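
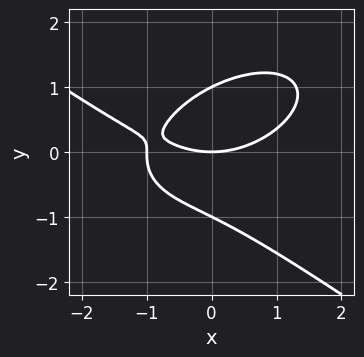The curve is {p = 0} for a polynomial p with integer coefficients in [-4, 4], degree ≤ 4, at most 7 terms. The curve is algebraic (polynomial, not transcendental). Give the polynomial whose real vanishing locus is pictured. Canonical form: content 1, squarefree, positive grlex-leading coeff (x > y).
The degree is 3 — a generic line meets the curve in up to 3 points.
From the axis intercepts and sections: the x-axis gridline crossings are at x ∈ {-1, 0}; the y-axis gridline crossings are at y ∈ {-1, 0, 1}.
Putting this together gives p.

x^3 + 3*y^3 + x^2 - 3*x*y - 3*y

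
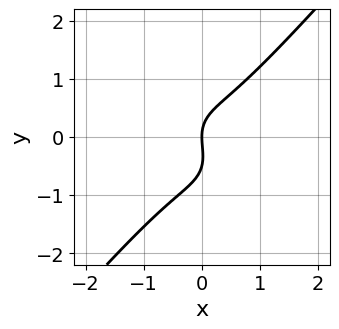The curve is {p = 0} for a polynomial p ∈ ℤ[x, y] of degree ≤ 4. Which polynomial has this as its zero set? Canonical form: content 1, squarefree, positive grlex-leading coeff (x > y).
First, the degree is 3 — the shape is more complex than any degree-2 curve.
Next, reading off the gridlines: one y-axis crossing is at y = 0; it meets the x-axis at x = 0 (among the integer gridlines).
Finally, matching integer coefficients to the picture gives p.

3*x^3 - 2*y^3 - y^2 + 2*x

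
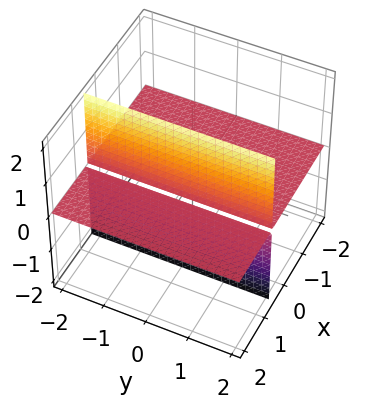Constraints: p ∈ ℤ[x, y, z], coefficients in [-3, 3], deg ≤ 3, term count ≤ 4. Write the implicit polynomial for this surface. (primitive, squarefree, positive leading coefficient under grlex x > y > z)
2*x*z - z

I count 2 distinct pieces. Treating them together as one polynomial.
The degree is 2 — a generic line meets the surface in up to 2 points.
Against the integer gridlines: it crosses the z-axis at the gridline z = 0; every point of the y-axis in the box is on the surface; the visible x-axis segment lies entirely on the surface.
Matching integer coefficients to the picture gives p.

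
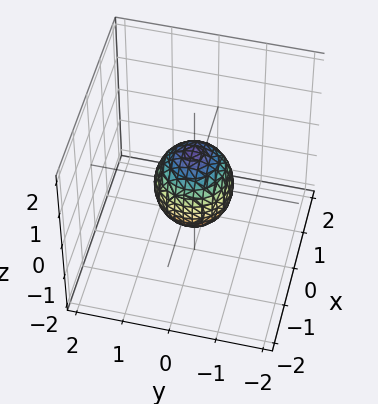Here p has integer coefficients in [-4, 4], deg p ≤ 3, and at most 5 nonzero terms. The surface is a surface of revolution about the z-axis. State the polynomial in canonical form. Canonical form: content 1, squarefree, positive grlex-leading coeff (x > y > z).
deg p = 2. The shape is more complex than any degree-1 surface.
Symmetries: the z-axis is an axis of rotation, so x and y enter only as x² + y².
Reading off the gridlines: among the integer gridlines, it crosses the z-axis at z ∈ {-1, 1}; a circular section at z = 0 has radius between 0 and 1.
Together with the visible shape, these determine p as stated.

3*x^2 + 3*y^2 + 2*z^2 - 2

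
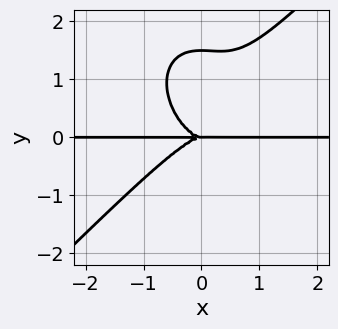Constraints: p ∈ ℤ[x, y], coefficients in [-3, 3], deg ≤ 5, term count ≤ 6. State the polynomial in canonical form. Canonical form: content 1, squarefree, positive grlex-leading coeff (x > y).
3*x^3*y - x^2*y^2 - 2*y^4 + 3*y^3

1. The degree is 4 — the shape is more complex than any degree-3 curve.
2. Reading off the gridlines: it meets the y-axis at y = 0 (among the integer gridlines); the visible x-axis segment lies entirely on the curve.
3. Together with the visible shape, these determine p as stated.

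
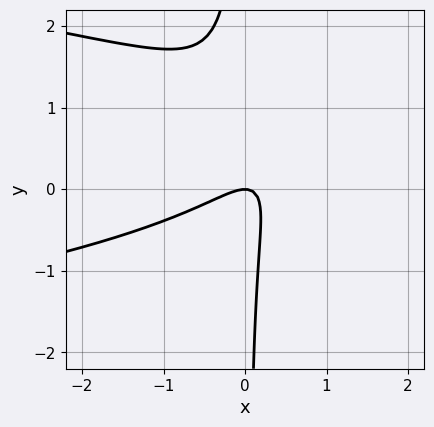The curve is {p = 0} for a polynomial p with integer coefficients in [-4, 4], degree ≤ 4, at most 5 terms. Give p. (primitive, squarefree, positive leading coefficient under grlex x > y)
3*x*y^2 + 2*x^2 - 3*x*y + y

First, degree: the shape is more complex than any degree-2 curve, so deg p = 3.
Next, from the visible intercepts: it crosses the x-axis at the gridline x = 0; one y-axis crossing is at y = 0.
Finally, fitting integer coefficients to these (and the overall shape) gives p.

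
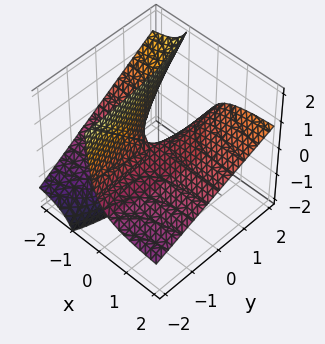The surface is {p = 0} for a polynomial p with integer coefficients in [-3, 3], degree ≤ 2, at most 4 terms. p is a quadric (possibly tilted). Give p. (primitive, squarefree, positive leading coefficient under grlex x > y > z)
x*y - 2*x*z - z

deg p = 2. No degree-1 surface has this shape.
Reading off the gridlines: the visible y-axis segment lies entirely on the surface; it crosses the z-axis at the gridline z = 0; the visible x-axis segment lies entirely on the surface.
Matching integer coefficients to the picture gives p.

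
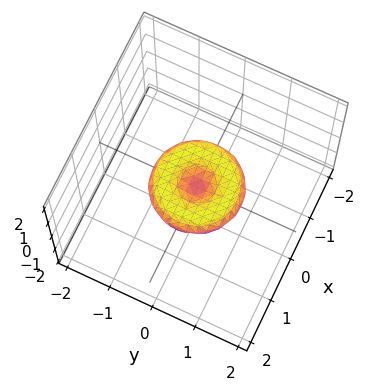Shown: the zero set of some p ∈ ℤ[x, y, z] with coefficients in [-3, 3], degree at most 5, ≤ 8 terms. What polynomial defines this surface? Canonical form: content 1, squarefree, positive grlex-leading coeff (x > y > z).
1. Degree: no degree-3 surface has this shape, so deg p = 4.
2. By symmetry, every cross-section ⟂ z is a circle, so x, y appear only via x² + y².
3. From the axis intercepts and sections: it meets the z-axis at z = 0 (among the integer gridlines); among the integer gridlines, it crosses the x-axis at x ∈ {-1, 0, 1}.
4. Matching integer coefficients to the picture gives p.

x^4 + 2*x^2*y^2 + y^4 - x^2 - y^2 + 3*z^2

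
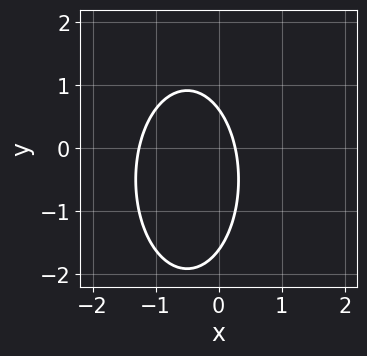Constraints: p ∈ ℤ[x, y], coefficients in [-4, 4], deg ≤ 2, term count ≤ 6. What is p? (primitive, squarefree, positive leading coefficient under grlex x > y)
3*x^2 + y^2 + 3*x + y - 1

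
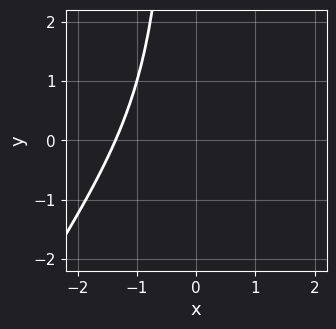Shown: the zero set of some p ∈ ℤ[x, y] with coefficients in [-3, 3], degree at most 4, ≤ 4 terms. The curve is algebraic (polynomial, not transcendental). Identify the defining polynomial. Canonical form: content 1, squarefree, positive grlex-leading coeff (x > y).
3*x^3 - 2*x^2*y + 3*x^2 + 2

deg p = 3. No degree-2 curve has this shape.
Against the integer gridlines: no y-intercept at any integer in the box.
These observations pin down the coefficients.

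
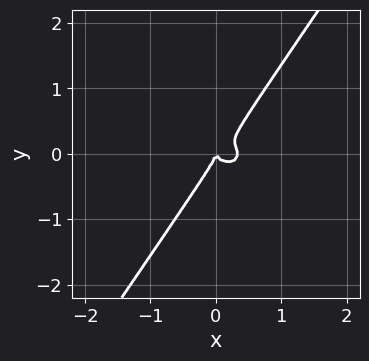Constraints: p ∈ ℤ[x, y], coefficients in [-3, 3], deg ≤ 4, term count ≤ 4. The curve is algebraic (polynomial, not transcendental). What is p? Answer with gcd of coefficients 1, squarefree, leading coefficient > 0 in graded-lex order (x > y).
3*x^3 + 3*x*y^2 - 3*y^3 - x^2

First, degree: a generic line meets the curve in up to 3 points, so deg p = 3.
Next, reading off the gridlines: it crosses the x-axis at the gridline x = 0; it meets the y-axis at y = 0 (among the integer gridlines).
Finally, solving for integer coefficients yields p as stated.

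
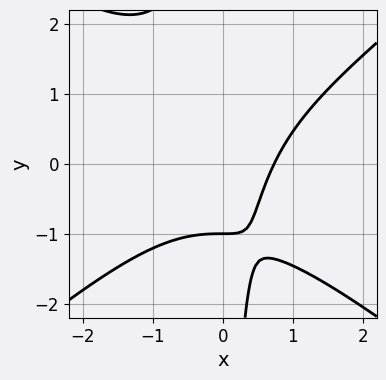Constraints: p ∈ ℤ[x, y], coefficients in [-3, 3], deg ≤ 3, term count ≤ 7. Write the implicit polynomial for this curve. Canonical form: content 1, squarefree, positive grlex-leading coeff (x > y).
(a) deg p = 3.
(b) From the axis intercepts and sections: it crosses the y-axis at the gridline y = -1.
(c) Matching integer coefficients to the picture gives p.

2*x^3 - 3*x*y^2 + 3*x - 3*y - 3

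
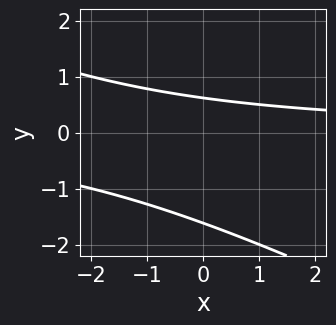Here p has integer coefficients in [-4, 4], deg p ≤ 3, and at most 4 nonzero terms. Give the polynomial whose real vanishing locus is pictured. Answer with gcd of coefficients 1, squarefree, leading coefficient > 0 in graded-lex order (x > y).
x*y + 2*y^2 + 2*y - 2

(a) Degree: the shape is more complex than any degree-1 curve, so deg p = 2.
(b) Checking where it meets the axes: the curve avoids every integer x-axis point in the box.
(c) These observations pin down the coefficients.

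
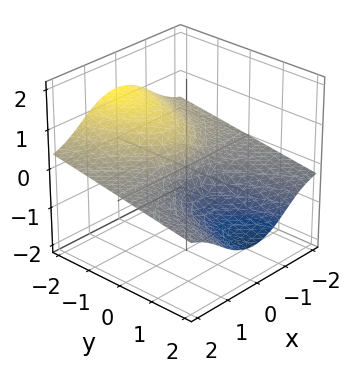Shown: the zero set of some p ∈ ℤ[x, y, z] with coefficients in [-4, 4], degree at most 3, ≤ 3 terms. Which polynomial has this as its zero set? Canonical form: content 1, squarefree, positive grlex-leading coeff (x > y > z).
3*x^2*z + 2*z^3 + 2*y

1. The degree is 3 — a generic line meets the surface in up to 3 points.
2. Against the integer gridlines: it meets the z-axis at z = 0 (among the integer gridlines); every point of the x-axis in the box is on the surface.
3. These observations pin down the coefficients.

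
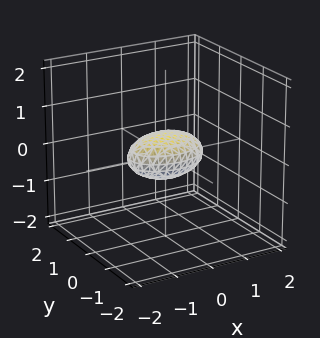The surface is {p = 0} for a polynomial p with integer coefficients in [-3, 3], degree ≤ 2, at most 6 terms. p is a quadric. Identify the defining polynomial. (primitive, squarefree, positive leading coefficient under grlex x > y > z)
x^2 + 2*y^2 + 3*z^2 - 1

First, the degree is 2 — bounded and convex; a quadric.
Next, symmetries: the y ↦ −y reflection is a symmetry, so y appears only in even powers; it's symmetric under x → −x, forcing even powers of x; the z ↦ −z reflection is a symmetry, so z appears only in even powers.
Next, checking where it meets the axes: among the integer gridlines, it crosses the x-axis at x ∈ {-1, 1}.
Finally, the integer polynomial consistent with all of this is the stated p.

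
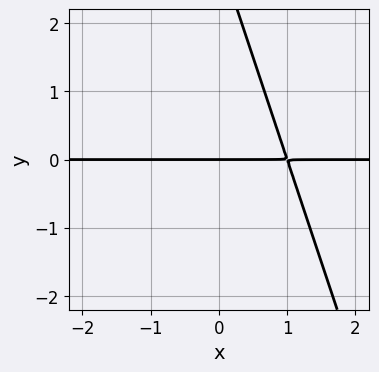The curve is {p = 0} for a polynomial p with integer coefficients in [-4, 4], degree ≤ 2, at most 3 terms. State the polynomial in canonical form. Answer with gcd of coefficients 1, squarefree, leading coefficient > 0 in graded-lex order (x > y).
3*x*y + y^2 - 3*y

(a) Degree: no degree-1 curve has this shape, so deg p = 2.
(b) Reading off the gridlines: every point of the x-axis in the box is on the curve; it meets the y-axis at y = 0 (among the integer gridlines).
(c) Matching integer coefficients to the picture gives p.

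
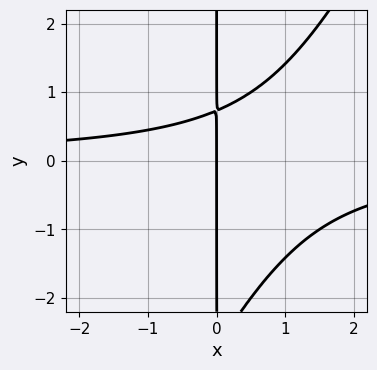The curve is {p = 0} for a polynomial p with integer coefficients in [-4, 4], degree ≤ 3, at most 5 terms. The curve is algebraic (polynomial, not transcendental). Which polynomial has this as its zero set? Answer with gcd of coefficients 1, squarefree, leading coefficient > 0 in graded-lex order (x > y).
2*x^2*y - x*y^2 - 2*x*y + 2*x

1. Degree: a generic line meets the curve in up to 3 points, so deg p = 3.
2. Checking where it meets the axes: every point of the y-axis in the box is on the curve; it meets the x-axis at x = 0 (among the integer gridlines).
3. Assembling these constraints gives the stated polynomial.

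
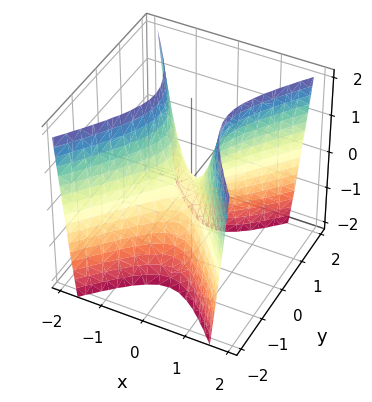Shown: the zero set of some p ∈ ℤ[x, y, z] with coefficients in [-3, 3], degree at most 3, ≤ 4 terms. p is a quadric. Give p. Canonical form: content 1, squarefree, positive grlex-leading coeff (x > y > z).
3*x^2 - 2*y^2 - z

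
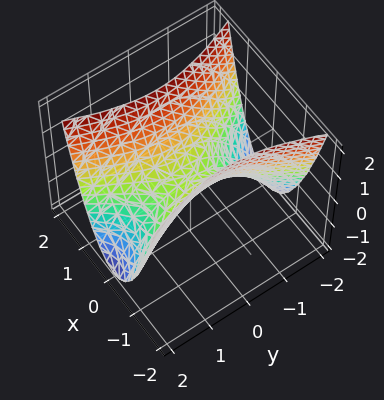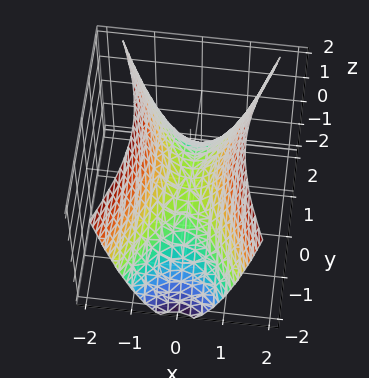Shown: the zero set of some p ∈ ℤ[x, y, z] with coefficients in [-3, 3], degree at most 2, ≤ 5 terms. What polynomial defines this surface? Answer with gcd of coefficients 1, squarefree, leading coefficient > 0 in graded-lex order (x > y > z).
3*x^2 - y^2 - 2*z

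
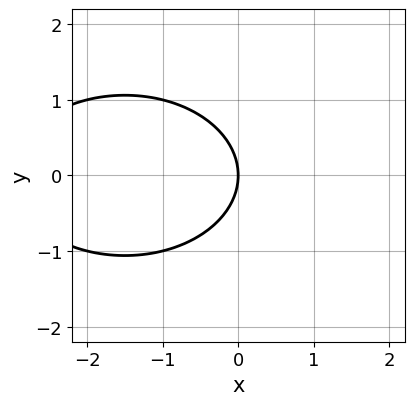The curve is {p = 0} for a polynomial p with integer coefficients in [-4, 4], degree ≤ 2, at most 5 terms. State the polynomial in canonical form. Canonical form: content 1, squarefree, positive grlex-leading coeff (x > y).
x^2 + 2*y^2 + 3*x

1. The degree is 2 — no degree-1 curve has this shape.
2. Symmetries: mirror symmetry y ↦ −y ⇒ only even powers of y.
3. Against the integer gridlines: it meets the y-axis at y = 0 (among the integer gridlines); it crosses the x-axis at the gridline x = 0.
4. Putting this together gives p.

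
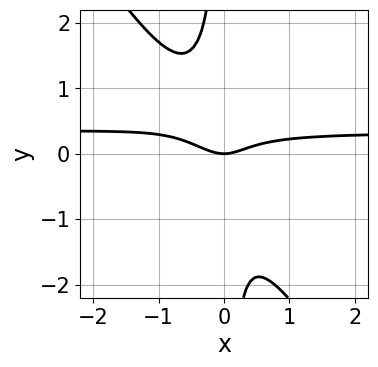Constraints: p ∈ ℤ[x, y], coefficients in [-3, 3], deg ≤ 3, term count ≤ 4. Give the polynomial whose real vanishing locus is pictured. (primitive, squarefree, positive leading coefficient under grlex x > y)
3*x^2*y + 2*x*y^2 - x^2 + y

First, deg p = 3. The shape is more complex than any degree-2 curve.
Next, from the axis intercepts and sections: it meets the x-axis at x = 0 (among the integer gridlines); it crosses the y-axis at the gridline y = 0.
Finally, solving for integer coefficients yields p as stated.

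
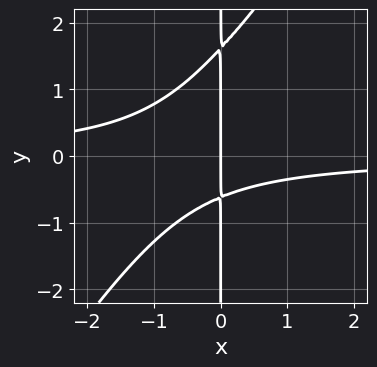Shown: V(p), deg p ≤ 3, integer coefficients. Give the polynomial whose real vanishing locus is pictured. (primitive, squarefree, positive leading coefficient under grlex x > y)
deg p = 3.
Observable constraints: the visible y-axis segment lies entirely on the curve; it crosses the x-axis at the gridline x = 0.
Together with the visible shape, these determine p as stated.

3*x^2*y - 2*x*y^2 + 2*x*y + 2*x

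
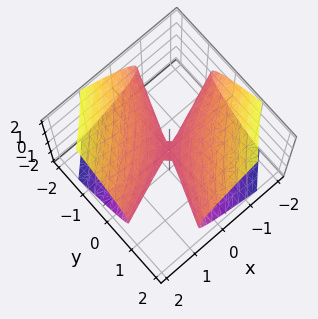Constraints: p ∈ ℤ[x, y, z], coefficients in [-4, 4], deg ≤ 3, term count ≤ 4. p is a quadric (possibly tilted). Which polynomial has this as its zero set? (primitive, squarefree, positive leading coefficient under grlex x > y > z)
x^2 - 3*x*y + y^2 - 3*z^2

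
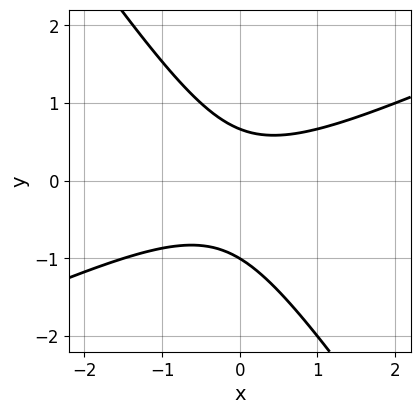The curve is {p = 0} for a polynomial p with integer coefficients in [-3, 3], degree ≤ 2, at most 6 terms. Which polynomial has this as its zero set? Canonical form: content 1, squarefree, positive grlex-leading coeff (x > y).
deg p = 2.
From the visible intercepts: it misses every integer gridline on the x-axis; it crosses the y-axis at the gridline y = -1.
Matching integer coefficients to the picture gives p.

2*x^2 - 3*x*y - 3*y^2 - y + 2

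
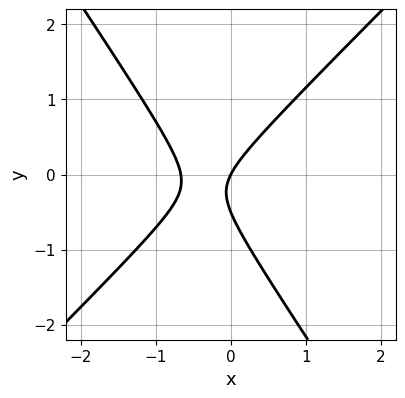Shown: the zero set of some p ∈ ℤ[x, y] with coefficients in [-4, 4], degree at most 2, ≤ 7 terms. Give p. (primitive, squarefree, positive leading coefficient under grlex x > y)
3*x^2 - x*y - 2*y^2 + 2*x - y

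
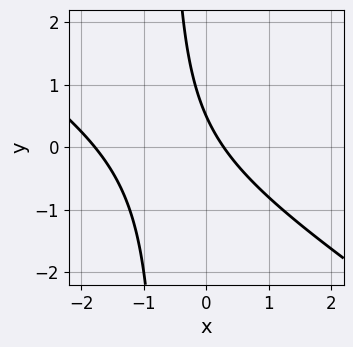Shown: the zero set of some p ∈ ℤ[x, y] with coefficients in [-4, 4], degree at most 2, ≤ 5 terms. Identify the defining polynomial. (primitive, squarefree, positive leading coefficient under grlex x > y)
(a) The degree is 2 — a generic line meets the curve in up to 2 points.
(b) Solving for integer coefficients yields p as stated.

2*x^2 + 3*x*y + 3*x + 2*y - 1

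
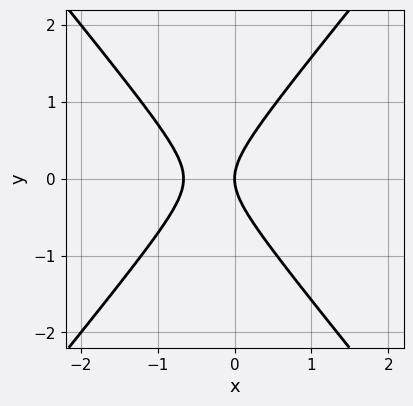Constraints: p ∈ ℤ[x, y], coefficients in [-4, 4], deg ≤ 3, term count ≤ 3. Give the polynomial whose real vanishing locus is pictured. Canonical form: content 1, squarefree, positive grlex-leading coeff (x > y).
3*x^2 - 2*y^2 + 2*x

Degree: no degree-1 curve has this shape, so deg p = 2.
Symmetries: mirror symmetry y ↦ −y ⇒ only even powers of y.
Checking where it meets the axes: it meets the y-axis at y = 0 (among the integer gridlines); it meets the x-axis at x = 0 (among the integer gridlines).
Together with the visible shape, these determine p as stated.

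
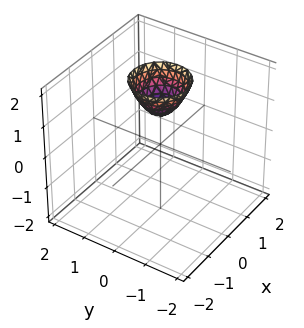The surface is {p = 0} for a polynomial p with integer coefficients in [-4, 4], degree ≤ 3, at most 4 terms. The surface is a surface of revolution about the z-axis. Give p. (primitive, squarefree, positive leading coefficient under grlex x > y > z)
3*x^2 + 3*y^2 - 2*z + 2

1. The degree is 2 — no degree-1 surface has this shape.
2. Symmetry: the surface is invariant under rotation about z: p = q(x² + y², z).
3. Observable constraints: no x-intercept at any integer in the box; a circular section at z = 2 has radius between 0 and 1; it misses every integer gridline on the y-axis.
4. Solving for integer coefficients yields p as stated.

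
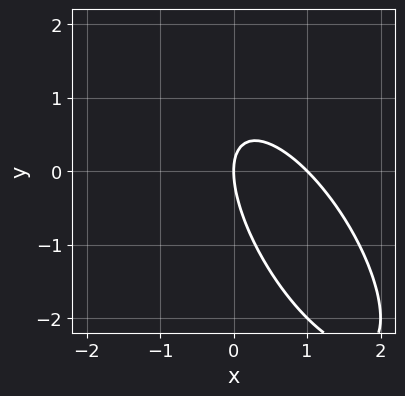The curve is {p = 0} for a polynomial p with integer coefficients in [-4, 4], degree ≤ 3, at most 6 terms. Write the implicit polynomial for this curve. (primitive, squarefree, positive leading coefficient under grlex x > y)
First, deg p = 2. No degree-1 curve has this shape.
Next, observable constraints: among the integer gridlines, it crosses the x-axis at x ∈ {0, 1}; one y-axis crossing is at y = 0.
Finally, putting this together gives p.

2*x^2 + 2*x*y + y^2 - 2*x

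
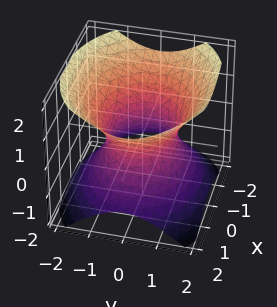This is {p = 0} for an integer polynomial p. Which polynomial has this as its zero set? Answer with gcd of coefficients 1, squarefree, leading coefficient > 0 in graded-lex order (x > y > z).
(a) Degree: one connected sheet with a waist; a quadric, so deg p = 2.
(b) Symmetries: mirror symmetry y ↦ −y ⇒ only even powers of y; it's symmetric under z → −z, forcing even powers of z; it's symmetric under x → −x, forcing even powers of x.
(c) From the visible intercepts: the y-axis gridline crossings are at y ∈ {-1, 1}; the surface avoids every integer z-axis point in the box.
(d) Fitting integer coefficients to these (and the overall shape) gives p.

2*x^2 + 3*y^2 - 3*z^2 - 3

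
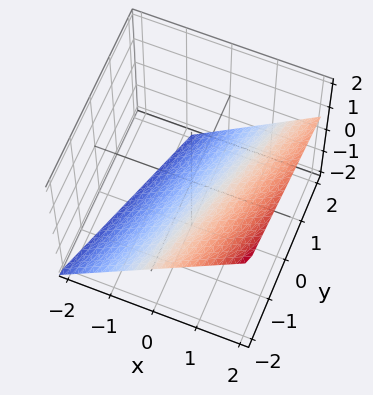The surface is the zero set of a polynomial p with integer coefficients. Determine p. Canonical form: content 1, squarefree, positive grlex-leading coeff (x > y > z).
1. Degree: every cross-section is a straight line — this is a plane, so deg p = 1.
2. Observable constraints: one y-axis crossing is at y = -2.
3. Fitting integer coefficients to these (and the overall shape) gives p.

3*x - y - 3*z - 2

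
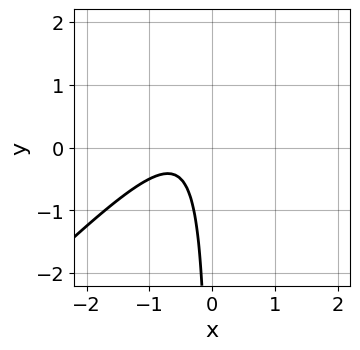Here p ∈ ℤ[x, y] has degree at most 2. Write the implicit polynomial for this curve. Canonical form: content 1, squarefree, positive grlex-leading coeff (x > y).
1. The degree is 2 — no degree-1 curve has this shape.
2. Against the integer gridlines: no y-intercept at any integer in the box; the curve avoids every integer x-axis point in the box.
3. Solving for integer coefficients yields p as stated.

2*x^2 - 2*x*y + 2*x + 1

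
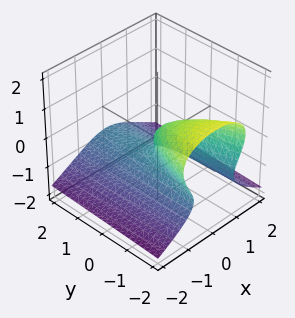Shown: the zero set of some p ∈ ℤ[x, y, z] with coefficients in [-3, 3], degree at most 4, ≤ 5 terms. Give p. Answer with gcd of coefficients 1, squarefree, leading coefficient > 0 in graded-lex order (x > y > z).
2*z^3 + 2*x^2 + y*z + y

1. deg p = 3.
2. Reading off the gridlines: it crosses the y-axis at the gridline y = 0; one z-axis crossing is at z = 0.
3. The integer polynomial consistent with all of this is the stated p.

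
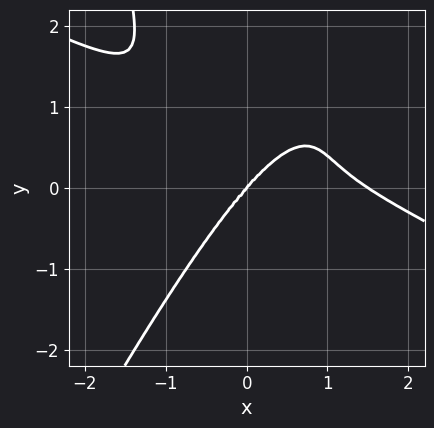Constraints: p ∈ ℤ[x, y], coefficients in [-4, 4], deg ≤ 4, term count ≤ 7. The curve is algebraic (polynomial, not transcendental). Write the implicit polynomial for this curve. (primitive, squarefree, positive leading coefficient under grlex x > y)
2*x^4 + 3*x^3*y - 2*x^2*y^2 - 3*x^3 + 2*y^3

First, deg p = 4. A generic line meets the curve in up to 4 points.
Next, from the visible intercepts: it crosses the y-axis at the gridline y = 0; it meets the x-axis at x = 0 (among the integer gridlines).
Finally, the integer polynomial consistent with all of this is the stated p.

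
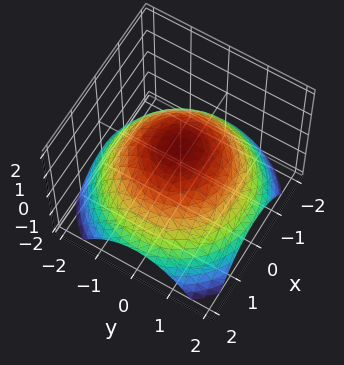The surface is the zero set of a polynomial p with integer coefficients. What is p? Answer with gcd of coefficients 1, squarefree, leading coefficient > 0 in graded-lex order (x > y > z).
x^2 + y^2 + 2*z - 2

1. deg p = 2. The shape is more complex than any degree-1 surface.
2. Symmetries: rotational symmetry about the z-axis ⇒ p depends on x, y only through x² + y².
3. Observable constraints: a circular section at z = 0 has radius between 1 and 2; it crosses the z-axis at the gridline z = 1.
4. The integer polynomial consistent with all of this is the stated p.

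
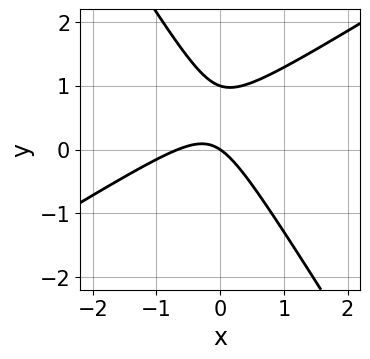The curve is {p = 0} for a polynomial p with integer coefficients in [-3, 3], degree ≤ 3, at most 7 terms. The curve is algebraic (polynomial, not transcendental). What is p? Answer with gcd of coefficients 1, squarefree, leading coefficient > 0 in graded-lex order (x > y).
(a) Degree: no degree-1 curve has this shape, so deg p = 2.
(b) Checking where it meets the axes: one x-axis crossing is at x = 0; the y-axis gridline crossings are at y ∈ {0, 1}.
(c) Putting this together gives p.

3*x^2 - 3*x*y - 3*y^2 + 2*x + 3*y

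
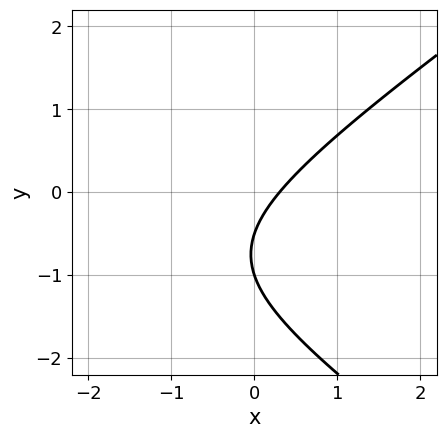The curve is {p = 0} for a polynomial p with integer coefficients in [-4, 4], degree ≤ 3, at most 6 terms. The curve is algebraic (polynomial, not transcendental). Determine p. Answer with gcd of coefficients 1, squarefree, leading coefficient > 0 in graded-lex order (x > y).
x^2 - 2*y^2 + 3*x - 3*y - 1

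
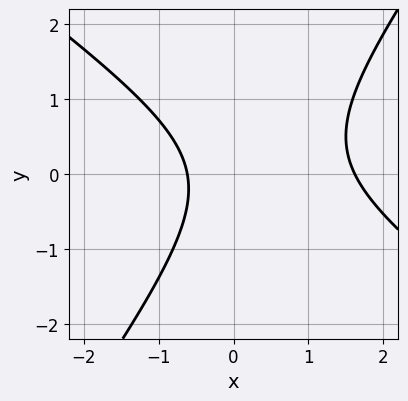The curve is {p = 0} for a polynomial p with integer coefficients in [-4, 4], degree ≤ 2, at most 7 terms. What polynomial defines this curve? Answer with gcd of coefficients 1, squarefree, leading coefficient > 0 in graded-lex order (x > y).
3*x^2 + 2*x*y - 3*y^2 - 3*x - 3

1. The degree is 2 — no degree-1 curve has this shape.
2. Reading off the gridlines: the curve avoids every integer y-axis point in the box.
3. Putting this together gives p.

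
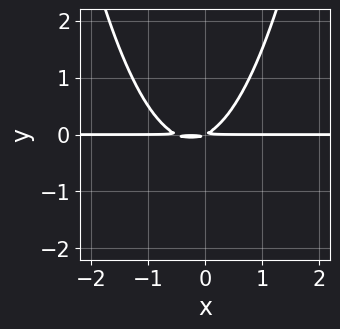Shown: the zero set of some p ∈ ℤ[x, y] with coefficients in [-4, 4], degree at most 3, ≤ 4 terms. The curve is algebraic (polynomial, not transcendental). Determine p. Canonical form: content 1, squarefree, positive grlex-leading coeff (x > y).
First, deg p = 3.
Then, reading off the gridlines: the visible x-axis segment lies entirely on the curve.
Finally, solving for integer coefficients yields p as stated.

2*x^2*y + x*y - 2*y^2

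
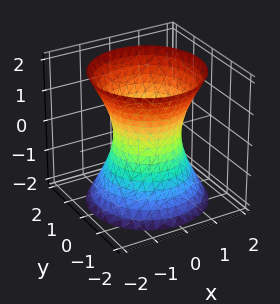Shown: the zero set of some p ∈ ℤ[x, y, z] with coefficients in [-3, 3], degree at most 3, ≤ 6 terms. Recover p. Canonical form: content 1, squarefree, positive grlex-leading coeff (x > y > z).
2*x^2 + 2*y^2 - z^2 - 2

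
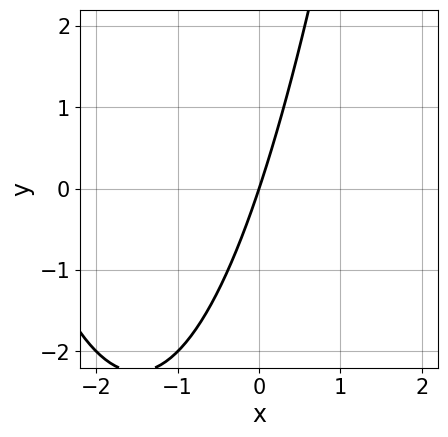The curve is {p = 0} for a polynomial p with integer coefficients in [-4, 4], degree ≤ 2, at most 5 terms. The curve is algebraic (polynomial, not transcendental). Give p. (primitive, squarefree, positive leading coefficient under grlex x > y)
x^2 + 3*x - y

First, degree: no degree-1 curve has this shape, so deg p = 2.
Then, from the axis intercepts and sections: it meets the y-axis at y = 0 (among the integer gridlines); one x-axis crossing is at x = 0.
Finally, these observations pin down the coefficients.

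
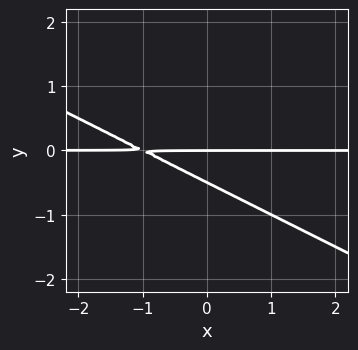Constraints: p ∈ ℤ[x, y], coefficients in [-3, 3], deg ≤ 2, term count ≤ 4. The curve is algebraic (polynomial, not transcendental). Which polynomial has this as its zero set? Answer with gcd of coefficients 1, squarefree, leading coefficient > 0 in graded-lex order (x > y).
x*y + 2*y^2 + y

First, degree: the shape is more complex than any degree-1 curve, so deg p = 2.
Next, from the visible intercepts: every point of the x-axis in the box is on the curve; it crosses the y-axis at the gridline y = 0.
Finally, solving for integer coefficients yields p as stated.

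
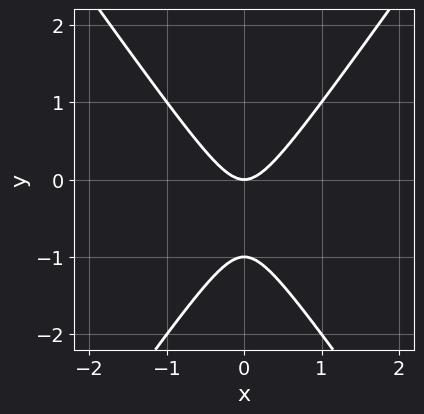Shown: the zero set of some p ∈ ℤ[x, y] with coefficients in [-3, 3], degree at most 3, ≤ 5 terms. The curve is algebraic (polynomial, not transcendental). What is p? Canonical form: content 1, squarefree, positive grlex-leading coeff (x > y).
2*x^2 - y^2 - y

1. The degree is 2 — the shape is more complex than any degree-1 curve.
2. Symmetries: mirror symmetry x ↦ −x ⇒ only even powers of x.
3. Against the integer gridlines: one x-axis crossing is at x = 0; the y-axis gridline crossings are at y ∈ {-1, 0}.
4. Matching integer coefficients to the picture gives p.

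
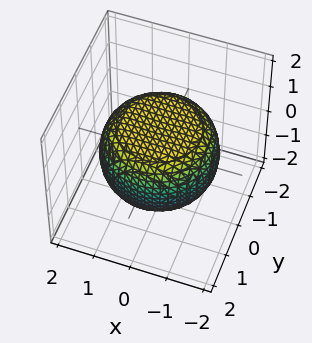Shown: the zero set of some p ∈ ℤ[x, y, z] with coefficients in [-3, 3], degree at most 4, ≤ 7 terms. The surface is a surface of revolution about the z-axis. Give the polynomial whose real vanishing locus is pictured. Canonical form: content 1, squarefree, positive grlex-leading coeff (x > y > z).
(a) The degree is 4 — no degree-3 surface has this shape.
(b) Symmetries: the z-axis is an axis of rotation, so x and y enter only as x² + y².
(c) Observable constraints: a circular section at z = -1 has radius exactly 1; among the integer gridlines, it crosses the z-axis at z ∈ {-1, 1}.
(d) These observations pin down the coefficients.

x^4 + 2*x^2*y^2 + y^4 - x^2 - y^2 + 3*z^2 - 3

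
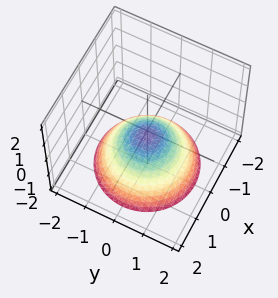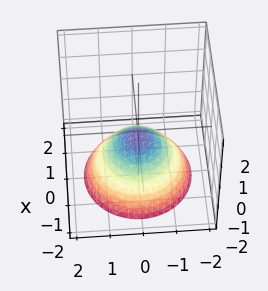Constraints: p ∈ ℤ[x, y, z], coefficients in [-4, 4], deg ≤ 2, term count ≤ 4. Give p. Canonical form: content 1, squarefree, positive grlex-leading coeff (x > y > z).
2*x^2 + 2*y^2 + 3*z + 1

1. Degree: no degree-1 surface has this shape, so deg p = 2.
2. Symmetries: rotational symmetry about the z-axis ⇒ p depends on x, y only through x² + y².
3. From the axis intercepts and sections: no y-intercept at any integer in the box; a circular section at z = -1 has radius exactly 1; it misses every integer gridline on the x-axis.
4. Matching integer coefficients to the picture gives p.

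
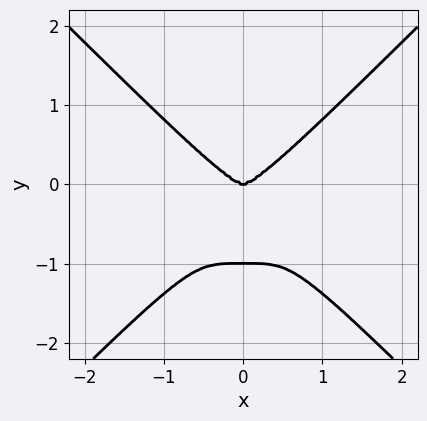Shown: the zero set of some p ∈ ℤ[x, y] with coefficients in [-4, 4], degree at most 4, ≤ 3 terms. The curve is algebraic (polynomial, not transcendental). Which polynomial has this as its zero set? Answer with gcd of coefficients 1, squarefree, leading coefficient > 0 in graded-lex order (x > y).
x^4 - y^4 - y^3

(a) Degree: the shape is more complex than any degree-3 curve, so deg p = 4.
(b) Symmetries: the x ↦ −x reflection is a symmetry, so x appears only in even powers.
(c) Against the integer gridlines: among the integer gridlines, it crosses the y-axis at y ∈ {-1, 0}; it meets the x-axis at x = 0 (among the integer gridlines).
(d) The integer polynomial consistent with all of this is the stated p.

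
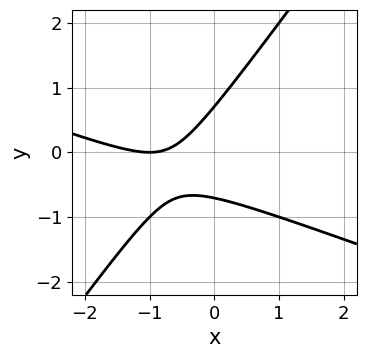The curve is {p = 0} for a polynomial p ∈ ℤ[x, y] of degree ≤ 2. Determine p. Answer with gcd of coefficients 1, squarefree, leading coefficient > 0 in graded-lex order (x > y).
deg p = 2. No degree-1 curve has this shape.
Observable constraints: one x-axis crossing is at x = -1.
Together with the visible shape, these determine p as stated.

x^2 + 2*x*y - 2*y^2 + 2*x + 1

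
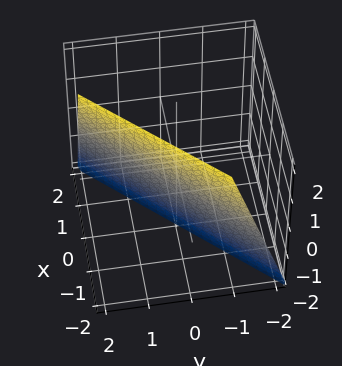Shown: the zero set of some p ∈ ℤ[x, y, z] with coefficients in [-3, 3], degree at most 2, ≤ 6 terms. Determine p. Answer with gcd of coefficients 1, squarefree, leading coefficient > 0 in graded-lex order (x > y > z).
3*x - 3*y + z + 2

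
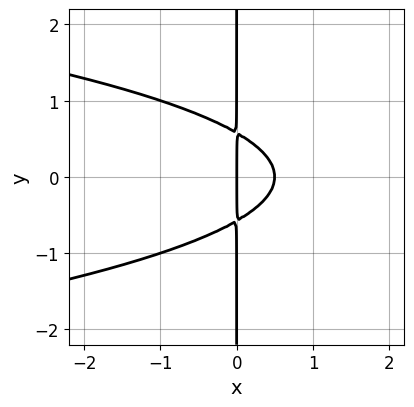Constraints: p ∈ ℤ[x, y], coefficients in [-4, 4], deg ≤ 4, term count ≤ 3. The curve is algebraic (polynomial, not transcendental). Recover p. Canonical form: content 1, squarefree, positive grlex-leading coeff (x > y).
3*x*y^2 + 2*x^2 - x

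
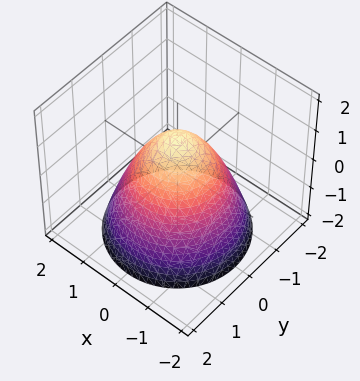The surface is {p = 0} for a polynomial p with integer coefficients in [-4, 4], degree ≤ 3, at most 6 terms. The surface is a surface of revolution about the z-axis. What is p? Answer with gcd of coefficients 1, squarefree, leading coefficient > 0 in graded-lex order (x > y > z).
deg p = 2.
By symmetry, the surface is invariant under rotation about z: p = q(x² + y², z).
Reading off the gridlines: it meets the z-axis at z = 1 (among the integer gridlines); the x-axis gridline crossings are at x ∈ {-1, 1}; among the integer gridlines, it crosses the y-axis at y ∈ {-1, 1}; a circular section at z = -2 has radius between 1 and 2.
Matching integer coefficients to the picture gives p.

x^2 + y^2 + z - 1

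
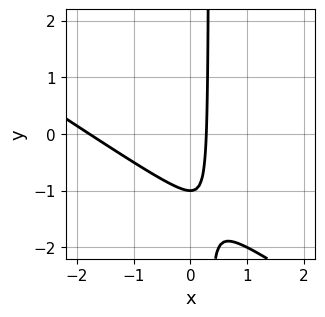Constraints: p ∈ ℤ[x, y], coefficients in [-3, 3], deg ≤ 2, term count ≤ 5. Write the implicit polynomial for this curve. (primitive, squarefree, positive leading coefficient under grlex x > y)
2*x^2 + 3*x*y + 3*x - y - 1

First, deg p = 2. No degree-1 curve has this shape.
Next, from the axis intercepts and sections: it crosses the y-axis at the gridline y = -1.
Finally, solving for integer coefficients yields p as stated.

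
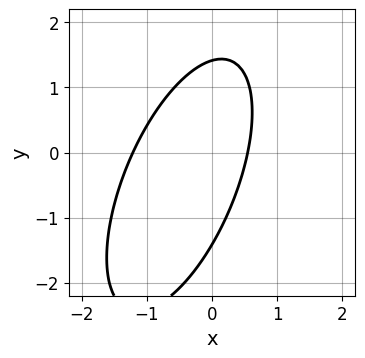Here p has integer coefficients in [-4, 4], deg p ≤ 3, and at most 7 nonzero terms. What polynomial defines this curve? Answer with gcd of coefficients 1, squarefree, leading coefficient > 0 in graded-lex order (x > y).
3*x^2 - 2*x*y + y^2 + 2*x - 2

1. The degree is 2 — no degree-1 curve has this shape.
2. Solving for integer coefficients yields p as stated.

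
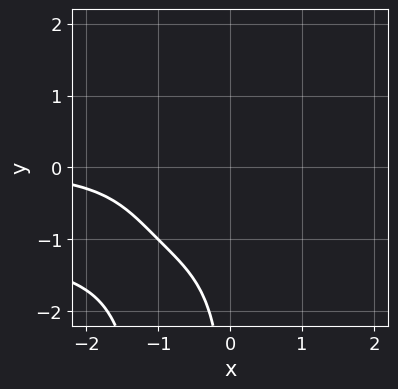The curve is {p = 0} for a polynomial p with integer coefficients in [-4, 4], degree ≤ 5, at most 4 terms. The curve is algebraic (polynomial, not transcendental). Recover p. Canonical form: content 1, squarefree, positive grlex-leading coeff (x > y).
x^2*y^2 + x^2*y + x*y^2 + 1

Degree: no degree-3 curve has this shape, so deg p = 4.
Observable constraints: no y-intercept at any integer in the box; no x-intercept at any integer in the box.
Fitting integer coefficients to these (and the overall shape) gives p.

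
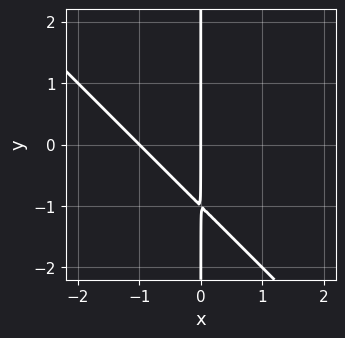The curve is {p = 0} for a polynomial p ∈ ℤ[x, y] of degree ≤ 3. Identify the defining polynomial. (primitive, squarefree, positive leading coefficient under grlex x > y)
x^2 + x*y + x

(a) The degree is 2 — a generic line meets the curve in up to 2 points.
(b) Observable constraints: every point of the y-axis in the box is on the curve; among the integer gridlines, it crosses the x-axis at x ∈ {-1, 0}.
(c) Solving for integer coefficients yields p as stated.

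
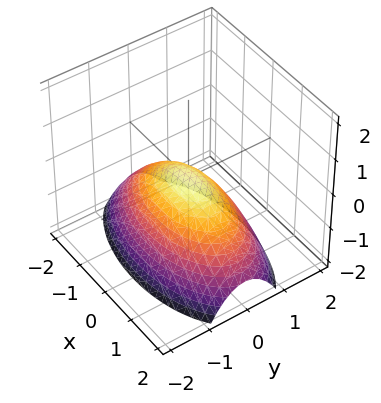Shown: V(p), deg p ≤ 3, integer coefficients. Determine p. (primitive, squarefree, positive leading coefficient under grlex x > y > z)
Degree: a single bowl opening along one axis; a quadric, so deg p = 2.
Symmetries: the x ↦ −x reflection is a symmetry, so x appears only in even powers; the y ↦ −y reflection is a symmetry, so y appears only in even powers.
Reading off the gridlines: it meets the y-axis at y = 0 (among the integer gridlines); it meets the z-axis at z = 0 (among the integer gridlines).
These observations pin down the coefficients.

x^2 + 3*y^2 + 3*z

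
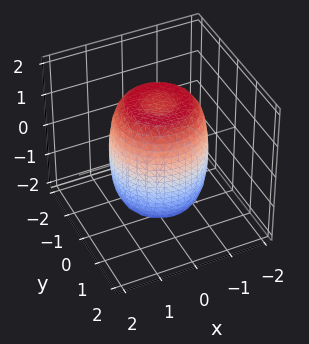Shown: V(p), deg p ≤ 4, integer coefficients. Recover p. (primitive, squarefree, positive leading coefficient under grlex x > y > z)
(a) Degree: the shape is more complex than any degree-3 surface, so deg p = 4.
(b) Symmetries: rotational symmetry about the z-axis ⇒ p depends on x, y only through x² + y².
(c) Reading off the gridlines: a circular section at z = -1 has radius between 1 and 2.
(d) These observations pin down the coefficients.

2*x^4 + 4*x^2*y^2 + 2*y^4 - 2*x^2 - 2*y^2 + z^2 - 2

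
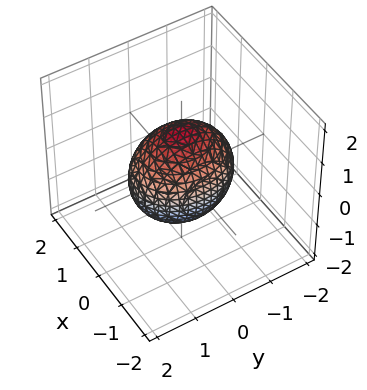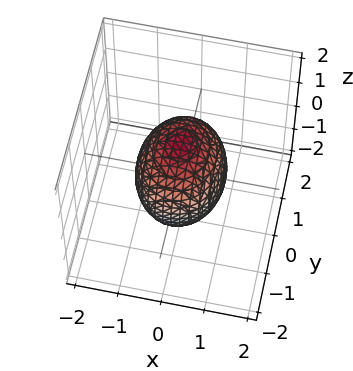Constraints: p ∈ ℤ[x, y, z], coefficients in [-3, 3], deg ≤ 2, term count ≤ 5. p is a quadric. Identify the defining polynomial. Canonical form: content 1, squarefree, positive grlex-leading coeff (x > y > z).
3*x^2 + 2*y^2 + 2*z^2 - 3

deg p = 2. Bounded and convex; a quadric.
Symmetries: mirror symmetry x ↦ −x ⇒ only even powers of x; mirror symmetry y ↦ −y ⇒ only even powers of y; the z ↦ −z reflection is a symmetry, so z appears only in even powers.
From the visible intercepts: among the integer gridlines, it crosses the x-axis at x ∈ {-1, 1}.
These observations pin down the coefficients.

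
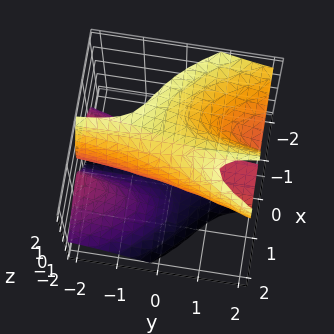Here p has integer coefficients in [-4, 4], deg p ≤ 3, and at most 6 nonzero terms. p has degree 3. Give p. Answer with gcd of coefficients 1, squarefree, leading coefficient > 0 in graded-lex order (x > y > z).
3*x^3 + 2*x^2*z - 3*x*y*z + z^3 - 3*z

deg p = 3. No degree-2 surface has this shape.
Against the integer gridlines: the visible y-axis segment lies entirely on the surface; one z-axis crossing is at z = 0; it meets the x-axis at x = 0 (among the integer gridlines).
Assembling these constraints gives the stated polynomial.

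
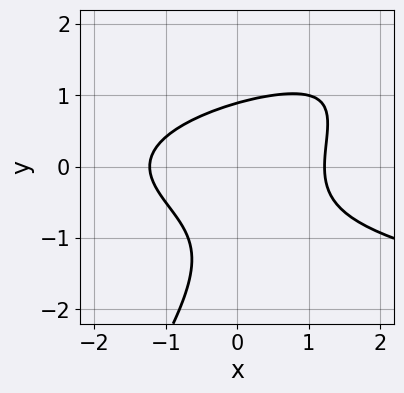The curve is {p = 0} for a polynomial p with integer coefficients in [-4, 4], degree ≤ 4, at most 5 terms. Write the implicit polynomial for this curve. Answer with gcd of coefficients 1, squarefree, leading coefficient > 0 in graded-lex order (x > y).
(a) The degree is 3 — no degree-2 curve has this shape.
(b) Putting this together gives p.

3*x*y^2 - 2*y^3 - 2*x^2 - 2*y^2 + 3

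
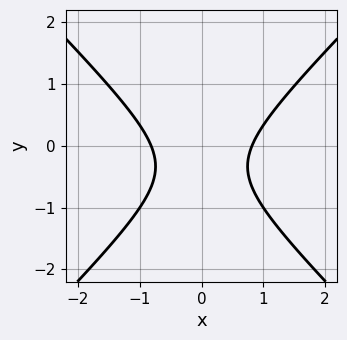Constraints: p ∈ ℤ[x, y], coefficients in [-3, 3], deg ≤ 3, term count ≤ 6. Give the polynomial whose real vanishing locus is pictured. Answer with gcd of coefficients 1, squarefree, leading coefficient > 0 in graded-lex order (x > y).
3*x^2 - 3*y^2 - 2*y - 2

First, degree: a generic line meets the curve in up to 2 points, so deg p = 2.
Next, symmetries: mirror symmetry x ↦ −x ⇒ only even powers of x.
Then, checking where it meets the axes: it misses every integer gridline on the y-axis.
Finally, these observations pin down the coefficients.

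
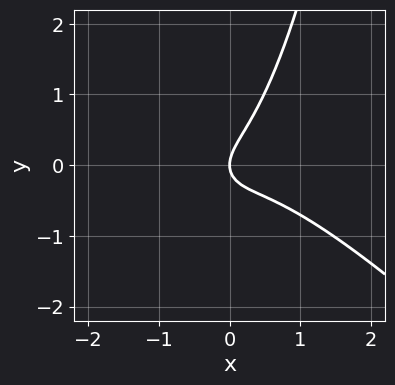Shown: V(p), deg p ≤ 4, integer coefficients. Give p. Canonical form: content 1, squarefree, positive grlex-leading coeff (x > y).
1. Degree: no degree-2 curve has this shape, so deg p = 3.
2. Observable constraints: one y-axis crossing is at y = 0; it crosses the x-axis at the gridline x = 0.
3. Assembling these constraints gives the stated polynomial.

3*x^3 + 3*x^2*y + 2*x*y - 3*y^2 + 2*x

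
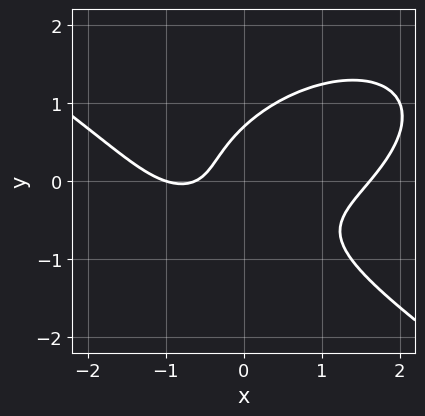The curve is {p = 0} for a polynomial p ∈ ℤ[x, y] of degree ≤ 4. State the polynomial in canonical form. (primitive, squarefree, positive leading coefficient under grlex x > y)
(a) The degree is 3 — the shape is more complex than any degree-2 curve.
(b) Reading off the gridlines: one x-axis crossing is at x = -1.
(c) Solving for integer coefficients yields p as stated.

x^3 + 3*y^3 - 3*x*y - 2*x - 1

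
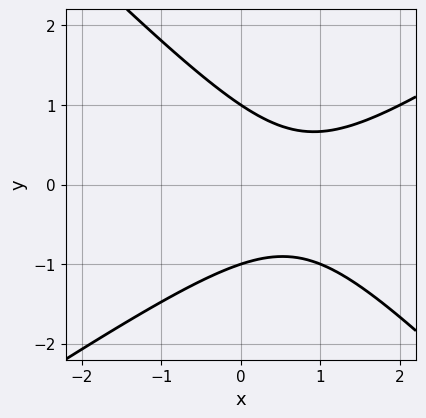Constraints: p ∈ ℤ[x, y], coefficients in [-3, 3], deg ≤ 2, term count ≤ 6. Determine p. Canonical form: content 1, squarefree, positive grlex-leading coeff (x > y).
2*x^2 - x*y - 3*y^2 - 3*x + 3

deg p = 2. The shape is more complex than any degree-1 curve.
Observable constraints: among the integer gridlines, it crosses the y-axis at y ∈ {-1, 1}; it misses every integer gridline on the x-axis.
Fitting integer coefficients to these (and the overall shape) gives p.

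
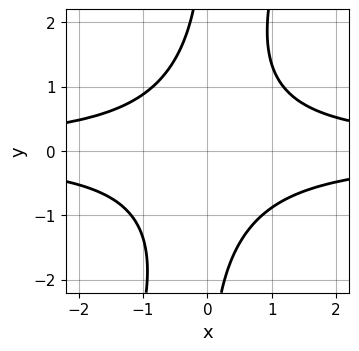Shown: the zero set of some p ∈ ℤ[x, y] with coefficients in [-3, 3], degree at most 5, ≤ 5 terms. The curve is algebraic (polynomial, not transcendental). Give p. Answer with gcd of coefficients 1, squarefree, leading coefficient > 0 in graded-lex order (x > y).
3*x^2*y^2 - x*y^3 - 3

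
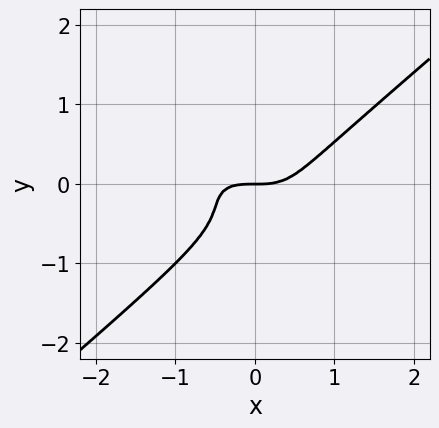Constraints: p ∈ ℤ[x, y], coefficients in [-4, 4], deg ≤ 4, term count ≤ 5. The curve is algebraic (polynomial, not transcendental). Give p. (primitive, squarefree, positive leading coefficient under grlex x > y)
x^3 + x^2*y - 3*y^3 - 2*y^2 - y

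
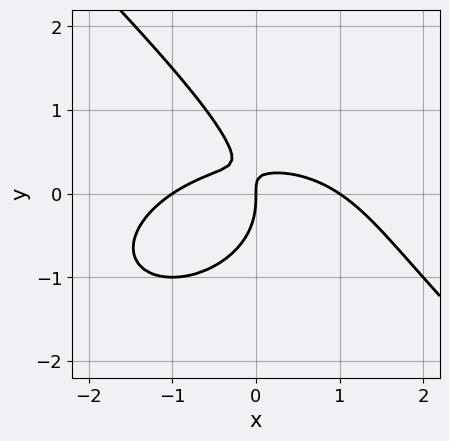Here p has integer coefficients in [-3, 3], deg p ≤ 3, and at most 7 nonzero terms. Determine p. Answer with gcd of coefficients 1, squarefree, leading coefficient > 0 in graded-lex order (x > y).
The degree is 3 — the shape is more complex than any degree-2 curve.
Reading off the gridlines: it crosses the y-axis at the gridline y = 0; among the integer gridlines, it crosses the x-axis at x ∈ {-1, 0, 1}.
Assembling these constraints gives the stated polynomial.

x^3 + x*y^2 + 2*y^3 + 3*x*y - x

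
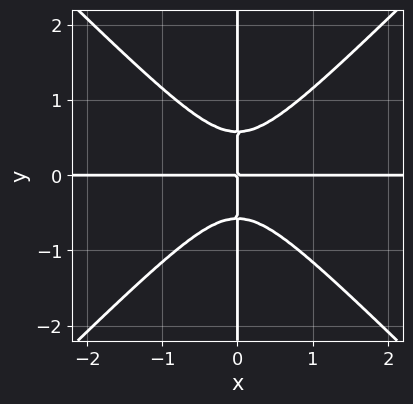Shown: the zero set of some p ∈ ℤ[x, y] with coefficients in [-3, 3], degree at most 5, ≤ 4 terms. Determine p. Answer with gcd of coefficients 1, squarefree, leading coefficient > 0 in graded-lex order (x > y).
3*x^3*y - 3*x*y^3 + x*y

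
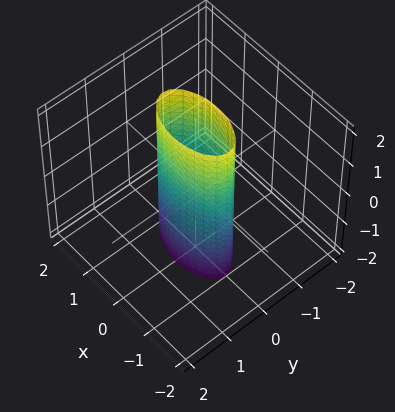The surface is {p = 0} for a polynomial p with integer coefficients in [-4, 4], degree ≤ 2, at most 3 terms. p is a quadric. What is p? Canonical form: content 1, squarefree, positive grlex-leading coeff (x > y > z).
x^2 + 3*y^2 - 1

Degree: constant cross-section along one axis; a quadric, so deg p = 2.
Symmetries: it's symmetric under y → −y, forcing even powers of y; the x ↦ −x reflection is a symmetry, so x appears only in even powers; mirror symmetry z ↦ −z ⇒ only even powers of z.
Checking where it meets the axes: the surface avoids every integer z-axis point in the box; among the integer gridlines, it crosses the x-axis at x ∈ {-1, 1}.
Solving for integer coefficients yields p as stated.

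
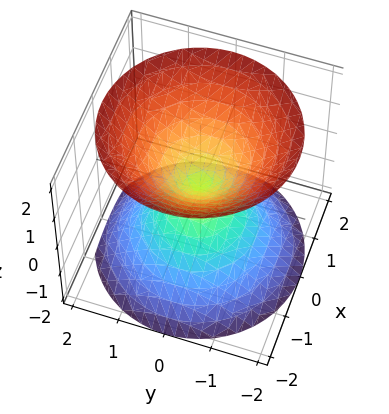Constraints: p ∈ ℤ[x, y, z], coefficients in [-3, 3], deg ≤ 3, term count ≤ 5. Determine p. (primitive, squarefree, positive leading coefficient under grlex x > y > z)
x^2 + y^2 - z^2

There are 2 components. They look like related sheets of one shape, so recover p as a whole.
Degree: a double cone through the origin; a quadric, so deg p = 2.
Symmetries: the z-axis is an axis of rotation, so x and y enter only as x² + y²; the z ↦ −z reflection is a symmetry, so z appears only in even powers.
Observable constraints: a circular section at z = -1 has radius exactly 1; it crosses the x-axis at the gridline x = 0; it crosses the y-axis at the gridline y = 0; it meets the z-axis at z = 0 (among the integer gridlines).
Together with the visible shape, these determine p as stated.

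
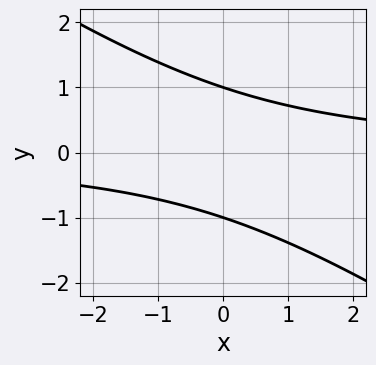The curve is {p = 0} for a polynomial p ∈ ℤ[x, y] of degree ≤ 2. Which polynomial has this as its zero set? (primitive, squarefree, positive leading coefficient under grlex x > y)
(a) The degree is 2 — no degree-1 curve has this shape.
(b) Checking where it meets the axes: among the integer gridlines, it crosses the y-axis at y ∈ {-1, 1}; it misses every integer gridline on the x-axis.
(c) Solving for integer coefficients yields p as stated.

2*x*y + 3*y^2 - 3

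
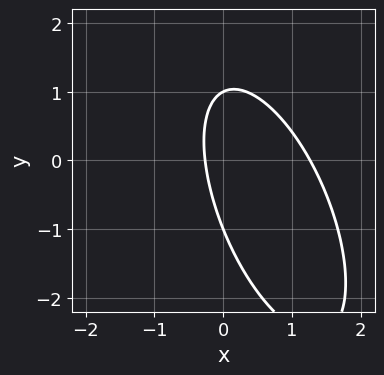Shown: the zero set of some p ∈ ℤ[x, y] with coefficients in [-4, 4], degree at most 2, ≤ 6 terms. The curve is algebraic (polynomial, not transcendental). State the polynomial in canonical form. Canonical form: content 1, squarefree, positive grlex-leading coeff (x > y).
(a) deg p = 2. A generic line meets the curve in up to 2 points.
(b) Observable constraints: the y-axis gridline crossings are at y ∈ {-1, 1}.
(c) These observations pin down the coefficients.

3*x^2 + 2*x*y + y^2 - 3*x - 1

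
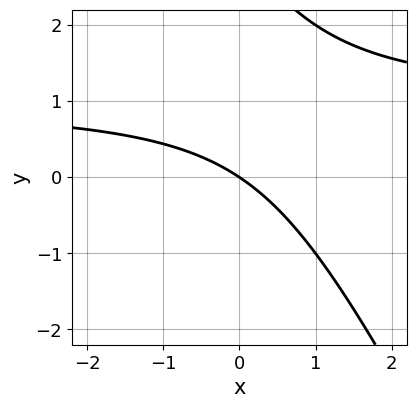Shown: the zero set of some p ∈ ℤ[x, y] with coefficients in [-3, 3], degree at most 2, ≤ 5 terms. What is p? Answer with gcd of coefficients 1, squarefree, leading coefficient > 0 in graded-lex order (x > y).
(a) deg p = 2.
(b) Checking where it meets the axes: it crosses the x-axis at the gridline x = 0; it meets the y-axis at y = 0 (among the integer gridlines).
(c) The integer polynomial consistent with all of this is the stated p.

2*x*y + y^2 - 2*x - 3*y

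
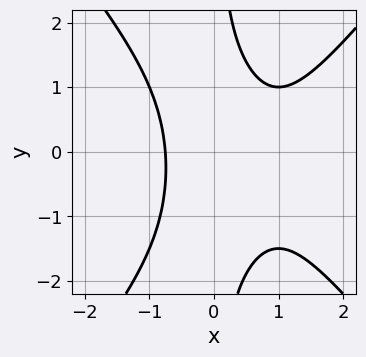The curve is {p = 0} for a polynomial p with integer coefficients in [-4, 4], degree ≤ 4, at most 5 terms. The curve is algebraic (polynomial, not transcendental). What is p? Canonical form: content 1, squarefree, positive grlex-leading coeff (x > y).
3*x^3 - 2*x*y^2 - 3*x^2 - x*y + 3

1. The degree is 3 — no degree-2 curve has this shape.
2. Against the integer gridlines: no y-intercept at any integer in the box.
3. Putting this together gives p.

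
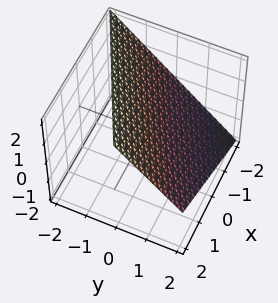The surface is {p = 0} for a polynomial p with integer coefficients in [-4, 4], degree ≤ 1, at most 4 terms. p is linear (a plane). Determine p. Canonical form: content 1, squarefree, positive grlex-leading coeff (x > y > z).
x - 2*y - 2*z + 2

First, deg p = 1.
Next, from the visible intercepts: one z-axis crossing is at z = 1; it meets the x-axis at x = -2 (among the integer gridlines); it crosses the y-axis at the gridline y = 1.
Finally, solving for integer coefficients yields p as stated.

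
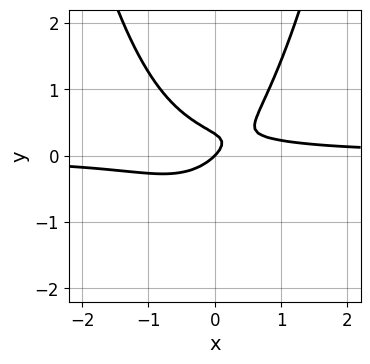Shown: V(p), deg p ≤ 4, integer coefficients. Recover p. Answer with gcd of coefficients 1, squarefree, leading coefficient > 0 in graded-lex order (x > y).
3*x^2*y + x*y - 3*y^2 - x + y

(a) deg p = 3.
(b) Reading off the gridlines: it meets the y-axis at y = 0 (among the integer gridlines); it meets the x-axis at x = 0 (among the integer gridlines).
(c) Together with the visible shape, these determine p as stated.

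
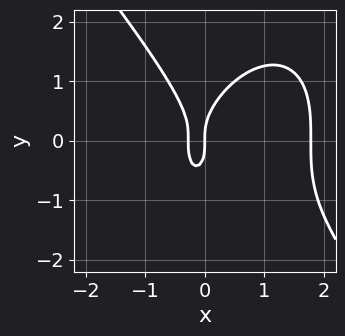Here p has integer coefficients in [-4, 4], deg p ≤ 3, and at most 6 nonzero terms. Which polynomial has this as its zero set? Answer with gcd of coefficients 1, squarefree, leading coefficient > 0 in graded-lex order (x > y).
2*x^3 + y^3 - 3*x^2 - x

First, the degree is 3 — the shape is more complex than any degree-2 curve.
Next, observable constraints: one y-axis crossing is at y = 0; one x-axis crossing is at x = 0.
Finally, fitting integer coefficients to these (and the overall shape) gives p.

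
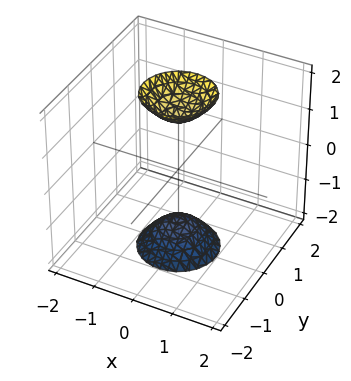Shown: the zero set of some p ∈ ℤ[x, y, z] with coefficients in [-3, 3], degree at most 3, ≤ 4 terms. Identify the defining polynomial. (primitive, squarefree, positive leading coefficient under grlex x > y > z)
3*x^2 + 3*y^2 - z^2 + 2

First, there are 2 components.
Then, the degree is 2 — two separate bowl-shaped sheets opening away from each other; a quadric.
Next, symmetries: mirror symmetry z ↦ −z ⇒ only even powers of z; the surface is invariant under rotation about z: p = q(x² + y², z).
Next, from the visible intercepts: the surface avoids every integer x-axis point in the box; a circular section at z = 2 has radius between 0 and 1.
Finally, together with the visible shape, these determine p as stated.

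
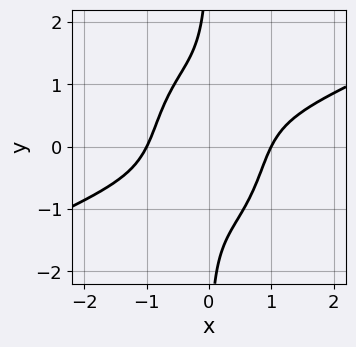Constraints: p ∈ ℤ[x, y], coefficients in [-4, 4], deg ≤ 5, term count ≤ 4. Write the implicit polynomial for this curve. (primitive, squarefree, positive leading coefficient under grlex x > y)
x^4 - 2*x^3*y - x*y^3 - 1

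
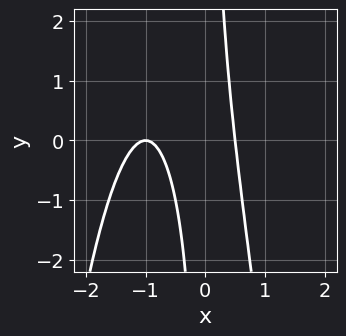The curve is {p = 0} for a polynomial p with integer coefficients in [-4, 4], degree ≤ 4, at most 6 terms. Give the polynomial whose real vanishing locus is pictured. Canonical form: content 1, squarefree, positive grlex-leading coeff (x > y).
2*x^3 + 3*x^2 + x*y - 1

(a) Degree: the shape is more complex than any degree-2 curve, so deg p = 3.
(b) Against the integer gridlines: it crosses the x-axis at the gridline x = -1; it misses every integer gridline on the y-axis.
(c) These observations pin down the coefficients.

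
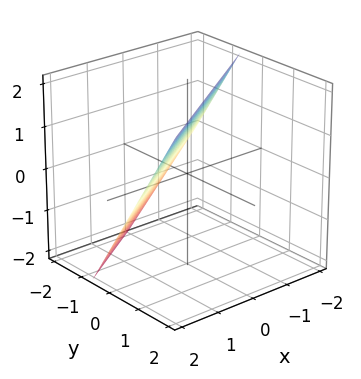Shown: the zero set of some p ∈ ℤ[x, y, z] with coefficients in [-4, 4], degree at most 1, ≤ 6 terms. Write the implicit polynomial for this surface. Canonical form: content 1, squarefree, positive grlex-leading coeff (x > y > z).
2*x - 3*y + 2*z - 2

First, deg p = 1.
Then, reading off the gridlines: one x-axis crossing is at x = 1; it crosses the z-axis at the gridline z = 1.
Finally, solving for integer coefficients yields p as stated.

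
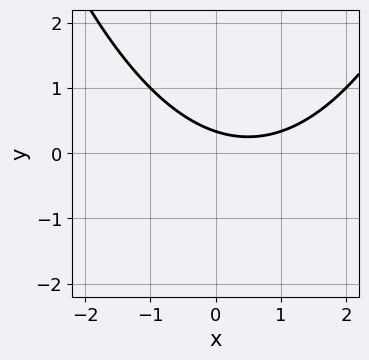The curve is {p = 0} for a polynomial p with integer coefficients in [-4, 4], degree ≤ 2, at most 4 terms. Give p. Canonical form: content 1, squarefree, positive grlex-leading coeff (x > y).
x^2 - x - 3*y + 1

The degree is 2 — a generic line meets the curve in up to 2 points.
From the visible intercepts: the curve avoids every integer x-axis point in the box.
Fitting integer coefficients to these (and the overall shape) gives p.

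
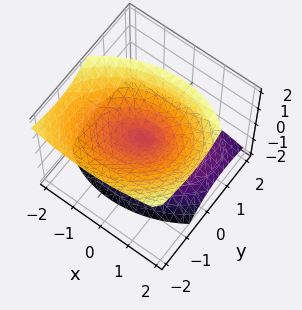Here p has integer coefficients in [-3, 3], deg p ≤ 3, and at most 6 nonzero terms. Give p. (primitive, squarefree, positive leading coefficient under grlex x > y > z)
2*x^2 - x*y + 3*y^2 + 3*y*z - 3*z^2

First, I count 2 distinct pieces. They look like related sheets of one shape, so recover p as a whole.
Then, the degree is 2 — no degree-1 surface has this shape.
Then, observable constraints: one z-axis crossing is at z = 0; it crosses the y-axis at the gridline y = 0; it crosses the x-axis at the gridline x = 0.
Finally, putting this together gives p.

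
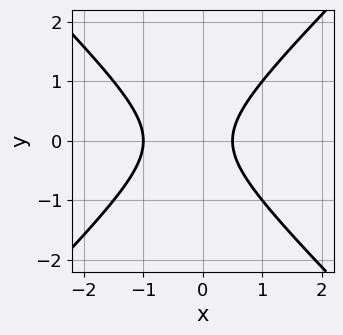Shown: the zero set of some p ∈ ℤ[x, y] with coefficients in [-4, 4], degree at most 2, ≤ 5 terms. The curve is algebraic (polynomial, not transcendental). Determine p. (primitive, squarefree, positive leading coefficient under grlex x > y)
2*x^2 - 2*y^2 + x - 1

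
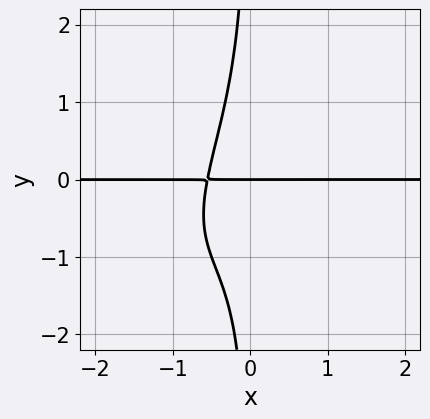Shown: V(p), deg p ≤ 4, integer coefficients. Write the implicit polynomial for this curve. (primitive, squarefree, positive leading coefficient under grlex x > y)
2*x^3*y - 3*x^2*y^2 + 2*x*y^3 + 3*x*y + 2*y

(a) deg p = 4. A generic line meets the curve in up to 4 points.
(b) From the visible intercepts: one y-axis crossing is at y = 0; every point of the x-axis in the box is on the curve.
(c) Fitting integer coefficients to these (and the overall shape) gives p.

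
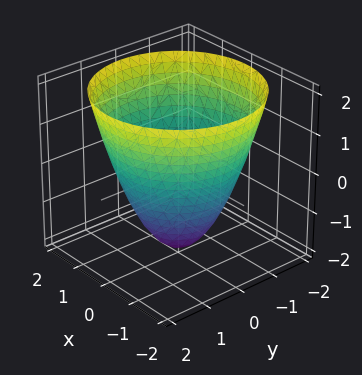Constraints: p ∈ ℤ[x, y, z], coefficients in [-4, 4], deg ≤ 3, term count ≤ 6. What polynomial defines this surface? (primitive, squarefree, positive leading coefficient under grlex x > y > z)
x^2 + y^2 - z - 2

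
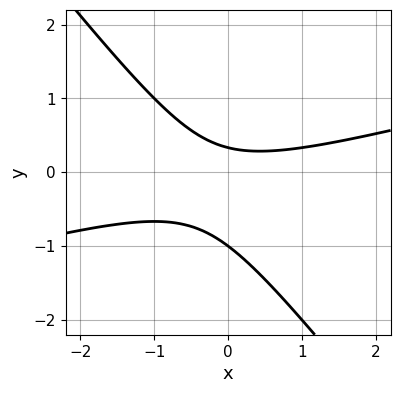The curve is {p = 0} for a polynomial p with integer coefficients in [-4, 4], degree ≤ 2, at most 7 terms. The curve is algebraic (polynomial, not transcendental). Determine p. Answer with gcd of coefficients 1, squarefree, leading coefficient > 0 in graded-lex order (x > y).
(a) The degree is 2 — the shape is more complex than any degree-1 curve.
(b) From the axis intercepts and sections: one y-axis crossing is at y = -1; it misses every integer gridline on the x-axis.
(c) Putting this together gives p.

x^2 - 3*x*y - 3*y^2 - 2*y + 1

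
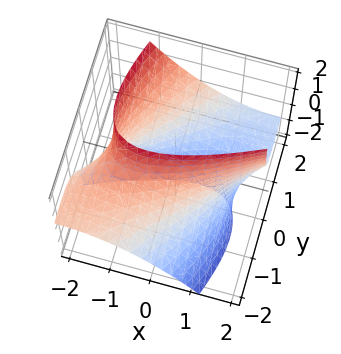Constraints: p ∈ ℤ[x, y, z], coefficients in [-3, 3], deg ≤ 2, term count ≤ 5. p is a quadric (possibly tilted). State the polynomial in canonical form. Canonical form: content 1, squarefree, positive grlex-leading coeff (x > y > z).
x^2 - 2*x*y + y^2 - 2*y*z - 2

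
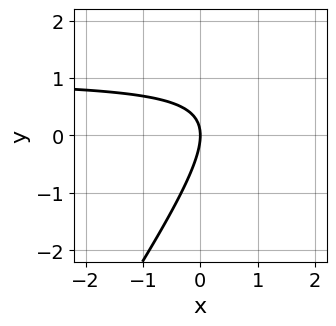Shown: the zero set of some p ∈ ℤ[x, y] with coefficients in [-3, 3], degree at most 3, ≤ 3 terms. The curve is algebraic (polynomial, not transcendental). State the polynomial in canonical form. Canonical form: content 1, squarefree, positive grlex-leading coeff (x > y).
3*x*y - 2*y^2 - 3*x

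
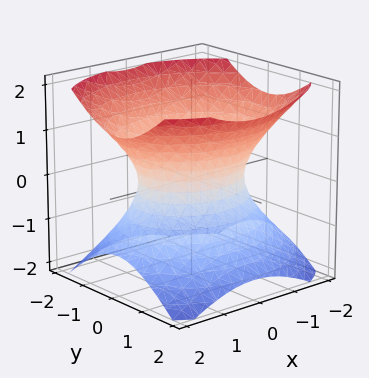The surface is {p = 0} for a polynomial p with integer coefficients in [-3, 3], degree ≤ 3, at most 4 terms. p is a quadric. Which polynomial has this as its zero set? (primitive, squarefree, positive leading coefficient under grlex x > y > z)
2*x^2 + 3*y^2 - 3*z^2 - 3

1. Degree: an hourglass — one-sheet hyperboloid; a quadric, so deg p = 2.
2. Symmetries: the x ↦ −x reflection is a symmetry, so x appears only in even powers; mirror symmetry y ↦ −y ⇒ only even powers of y; mirror symmetry z ↦ −z ⇒ only even powers of z.
3. From the visible intercepts: among the integer gridlines, it crosses the y-axis at y ∈ {-1, 1}; no z-intercept at any integer in the box.
4. Solving for integer coefficients yields p as stated.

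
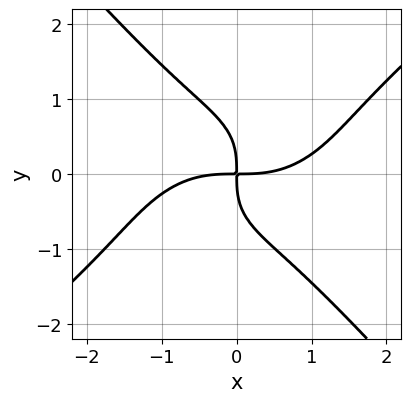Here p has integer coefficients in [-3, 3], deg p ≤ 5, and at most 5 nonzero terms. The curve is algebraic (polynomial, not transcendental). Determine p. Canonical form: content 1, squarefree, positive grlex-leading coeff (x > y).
x^4 - x^3*y + x^2*y^2 - 2*y^4 - 3*x*y

First, degree: a generic line meets the curve in up to 4 points, so deg p = 4.
Next, against the integer gridlines: one x-axis crossing is at x = 0; it meets the y-axis at y = 0 (among the integer gridlines).
Finally, together with the visible shape, these determine p as stated.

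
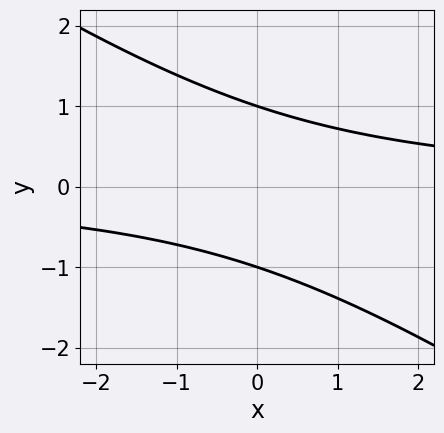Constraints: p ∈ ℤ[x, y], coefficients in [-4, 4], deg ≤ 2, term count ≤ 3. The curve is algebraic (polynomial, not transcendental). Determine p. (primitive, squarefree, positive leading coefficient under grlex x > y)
First, deg p = 2. A generic line meets the curve in up to 2 points.
Next, observable constraints: among the integer gridlines, it crosses the y-axis at y ∈ {-1, 1}; no x-intercept at any integer in the box.
Finally, fitting integer coefficients to these (and the overall shape) gives p.

2*x*y + 3*y^2 - 3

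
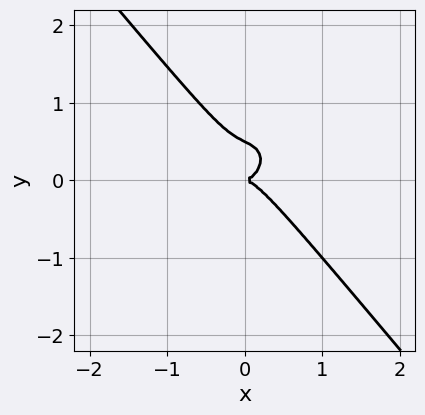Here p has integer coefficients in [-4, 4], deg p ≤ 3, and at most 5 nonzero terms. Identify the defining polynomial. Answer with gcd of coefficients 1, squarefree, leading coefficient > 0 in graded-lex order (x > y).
2*x^3 + x*y^2 + 2*y^3 - y^2

(a) deg p = 3. A generic line meets the curve in up to 3 points.
(b) From the axis intercepts and sections: it crosses the x-axis at the gridline x = 0; it crosses the y-axis at the gridline y = 0.
(c) Putting this together gives p.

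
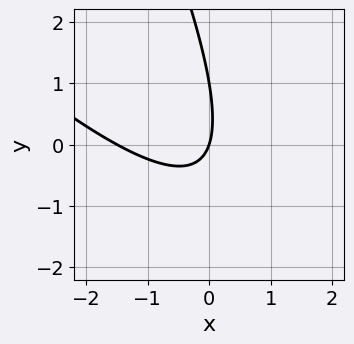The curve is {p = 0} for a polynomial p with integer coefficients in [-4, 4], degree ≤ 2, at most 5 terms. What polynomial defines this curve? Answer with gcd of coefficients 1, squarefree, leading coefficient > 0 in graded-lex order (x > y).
2*x^2 + 3*x*y + y^2 + 3*x - y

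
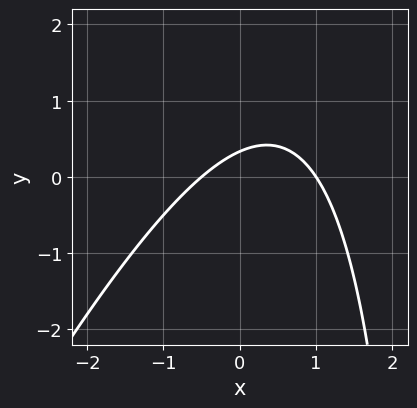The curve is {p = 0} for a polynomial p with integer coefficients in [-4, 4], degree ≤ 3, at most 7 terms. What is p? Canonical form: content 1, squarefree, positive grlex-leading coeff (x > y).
2*x^2 - x*y - x + 3*y - 1

The degree is 2 — a generic line meets the curve in up to 2 points.
Checking where it meets the axes: it meets the x-axis at x = 1 (among the integer gridlines).
Fitting integer coefficients to these (and the overall shape) gives p.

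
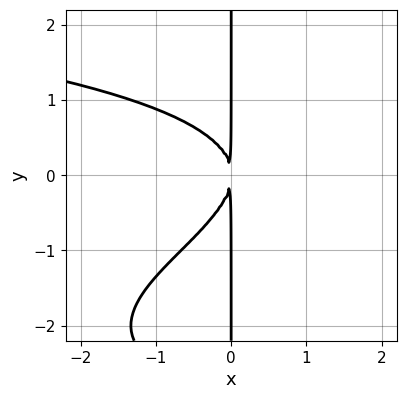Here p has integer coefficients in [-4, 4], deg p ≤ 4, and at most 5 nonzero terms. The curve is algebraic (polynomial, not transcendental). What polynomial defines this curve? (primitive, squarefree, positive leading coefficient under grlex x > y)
x*y^3 + 3*x*y^2 + 3*x^2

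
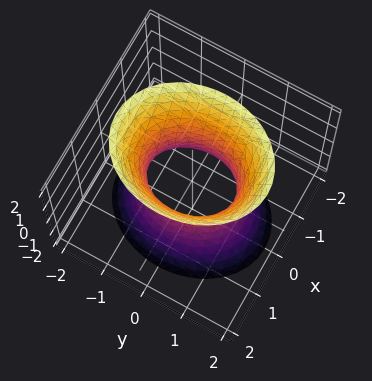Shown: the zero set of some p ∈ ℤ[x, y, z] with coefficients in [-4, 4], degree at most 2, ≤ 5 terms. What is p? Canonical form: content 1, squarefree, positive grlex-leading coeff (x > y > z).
First, deg p = 2. One connected sheet with a waist; a quadric.
Next, symmetries: it's symmetric under x → −x, forcing even powers of x; the y ↦ −y reflection is a symmetry, so y appears only in even powers; it's symmetric under z → −z, forcing even powers of z.
Then, from the axis intercepts and sections: it misses every integer gridline on the z-axis; among the integer gridlines, it crosses the y-axis at y ∈ {-1, 1}.
Finally, the integer polynomial consistent with all of this is the stated p.

3*x^2 + 2*y^2 - z^2 - 2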